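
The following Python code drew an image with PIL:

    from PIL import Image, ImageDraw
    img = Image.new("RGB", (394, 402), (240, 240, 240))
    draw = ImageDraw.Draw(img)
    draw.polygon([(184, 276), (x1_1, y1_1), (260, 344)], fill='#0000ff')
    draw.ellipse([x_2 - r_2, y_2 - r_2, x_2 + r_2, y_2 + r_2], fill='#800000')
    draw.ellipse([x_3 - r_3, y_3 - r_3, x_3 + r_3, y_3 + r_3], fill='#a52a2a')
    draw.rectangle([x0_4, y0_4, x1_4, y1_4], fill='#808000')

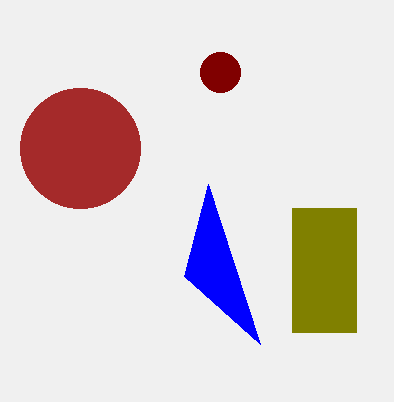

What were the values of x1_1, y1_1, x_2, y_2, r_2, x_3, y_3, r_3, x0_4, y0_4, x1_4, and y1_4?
x1_1 = 208
y1_1 = 184
x_2 = 220
y_2 = 72
r_2 = 20
x_3 = 80
y_3 = 148
r_3 = 60
x0_4 = 292
y0_4 = 208
x1_4 = 356
y1_4 = 332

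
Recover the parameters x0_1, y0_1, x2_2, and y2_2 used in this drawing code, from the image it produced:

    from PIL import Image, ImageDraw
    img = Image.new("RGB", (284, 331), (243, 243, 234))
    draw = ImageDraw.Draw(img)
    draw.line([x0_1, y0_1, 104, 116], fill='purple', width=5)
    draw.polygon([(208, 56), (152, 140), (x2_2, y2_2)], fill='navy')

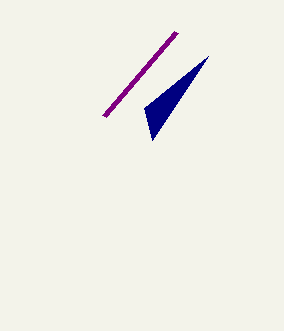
x0_1 = 176; y0_1 = 32; x2_2 = 144; y2_2 = 108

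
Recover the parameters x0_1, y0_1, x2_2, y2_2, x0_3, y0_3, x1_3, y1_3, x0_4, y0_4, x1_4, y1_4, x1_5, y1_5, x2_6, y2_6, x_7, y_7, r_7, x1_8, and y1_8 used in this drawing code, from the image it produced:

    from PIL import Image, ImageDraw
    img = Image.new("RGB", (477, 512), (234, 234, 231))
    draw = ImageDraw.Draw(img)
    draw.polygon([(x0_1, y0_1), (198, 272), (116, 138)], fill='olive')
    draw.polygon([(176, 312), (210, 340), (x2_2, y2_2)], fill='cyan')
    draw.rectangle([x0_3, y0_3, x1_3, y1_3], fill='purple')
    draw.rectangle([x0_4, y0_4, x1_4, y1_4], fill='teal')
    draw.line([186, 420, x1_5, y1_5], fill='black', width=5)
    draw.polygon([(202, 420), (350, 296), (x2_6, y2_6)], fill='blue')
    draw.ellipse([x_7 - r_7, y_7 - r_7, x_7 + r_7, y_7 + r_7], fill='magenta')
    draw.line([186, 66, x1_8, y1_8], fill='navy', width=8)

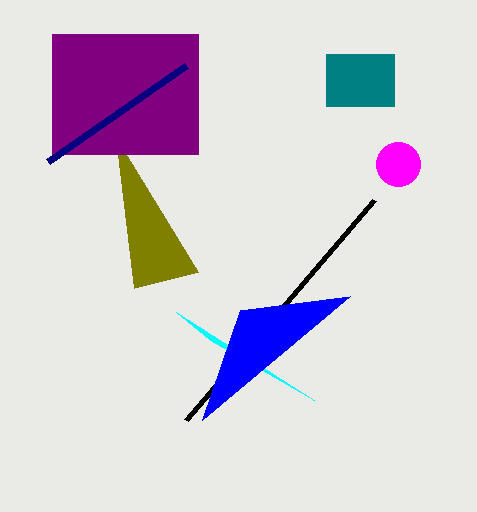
x0_1 = 134
y0_1 = 288
x2_2 = 314
y2_2 = 400
x0_3 = 52
y0_3 = 34
x1_3 = 198
y1_3 = 154
x0_4 = 326
y0_4 = 54
x1_4 = 394
y1_4 = 106
x1_5 = 374
y1_5 = 200
x2_6 = 240
y2_6 = 310
x_7 = 398
y_7 = 164
r_7 = 22
x1_8 = 48
y1_8 = 162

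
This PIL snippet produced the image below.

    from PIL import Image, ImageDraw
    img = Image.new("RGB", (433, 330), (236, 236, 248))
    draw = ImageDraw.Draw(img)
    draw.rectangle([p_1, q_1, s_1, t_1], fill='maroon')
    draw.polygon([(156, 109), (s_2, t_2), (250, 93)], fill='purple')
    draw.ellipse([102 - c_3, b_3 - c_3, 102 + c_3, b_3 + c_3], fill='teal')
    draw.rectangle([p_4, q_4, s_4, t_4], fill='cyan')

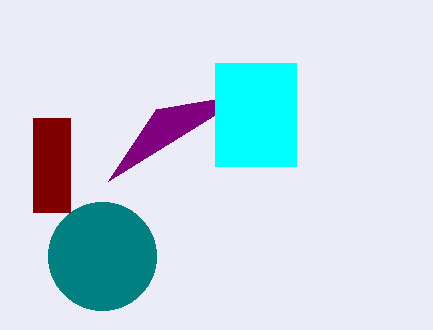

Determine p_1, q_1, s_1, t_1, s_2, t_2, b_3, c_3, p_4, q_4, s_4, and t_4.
p_1 = 33, q_1 = 118, s_1 = 70, t_1 = 212, s_2 = 108, t_2 = 181, b_3 = 256, c_3 = 54, p_4 = 215, q_4 = 63, s_4 = 296, t_4 = 166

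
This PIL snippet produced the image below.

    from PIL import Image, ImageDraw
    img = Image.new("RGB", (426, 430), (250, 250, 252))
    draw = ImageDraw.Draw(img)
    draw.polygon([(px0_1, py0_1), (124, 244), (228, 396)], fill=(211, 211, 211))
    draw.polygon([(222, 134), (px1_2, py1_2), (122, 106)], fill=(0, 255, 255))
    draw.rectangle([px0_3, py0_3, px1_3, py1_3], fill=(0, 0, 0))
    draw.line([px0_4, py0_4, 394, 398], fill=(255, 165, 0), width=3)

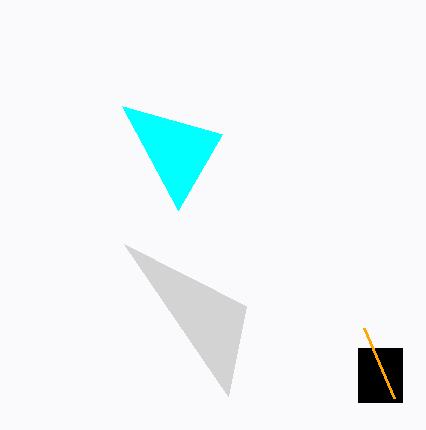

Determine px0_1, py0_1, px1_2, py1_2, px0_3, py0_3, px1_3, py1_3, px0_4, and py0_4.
px0_1 = 246, py0_1 = 306, px1_2 = 178, py1_2 = 210, px0_3 = 358, py0_3 = 348, px1_3 = 402, py1_3 = 402, px0_4 = 364, py0_4 = 328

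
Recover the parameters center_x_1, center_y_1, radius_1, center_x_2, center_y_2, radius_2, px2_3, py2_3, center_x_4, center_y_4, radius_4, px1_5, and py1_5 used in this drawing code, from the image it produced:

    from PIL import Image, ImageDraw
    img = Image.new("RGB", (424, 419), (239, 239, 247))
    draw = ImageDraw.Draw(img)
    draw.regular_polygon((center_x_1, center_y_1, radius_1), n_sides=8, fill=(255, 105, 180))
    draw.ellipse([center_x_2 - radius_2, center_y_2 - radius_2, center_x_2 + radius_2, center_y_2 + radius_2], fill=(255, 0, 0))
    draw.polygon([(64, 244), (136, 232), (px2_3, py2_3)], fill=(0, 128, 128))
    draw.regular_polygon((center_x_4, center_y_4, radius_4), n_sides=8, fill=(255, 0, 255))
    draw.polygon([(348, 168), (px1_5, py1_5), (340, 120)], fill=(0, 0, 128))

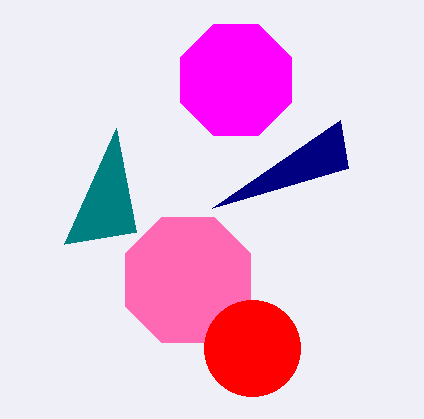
center_x_1 = 188; center_y_1 = 280; radius_1 = 68; center_x_2 = 252; center_y_2 = 348; radius_2 = 48; px2_3 = 116; py2_3 = 128; center_x_4 = 236; center_y_4 = 80; radius_4 = 60; px1_5 = 212; py1_5 = 208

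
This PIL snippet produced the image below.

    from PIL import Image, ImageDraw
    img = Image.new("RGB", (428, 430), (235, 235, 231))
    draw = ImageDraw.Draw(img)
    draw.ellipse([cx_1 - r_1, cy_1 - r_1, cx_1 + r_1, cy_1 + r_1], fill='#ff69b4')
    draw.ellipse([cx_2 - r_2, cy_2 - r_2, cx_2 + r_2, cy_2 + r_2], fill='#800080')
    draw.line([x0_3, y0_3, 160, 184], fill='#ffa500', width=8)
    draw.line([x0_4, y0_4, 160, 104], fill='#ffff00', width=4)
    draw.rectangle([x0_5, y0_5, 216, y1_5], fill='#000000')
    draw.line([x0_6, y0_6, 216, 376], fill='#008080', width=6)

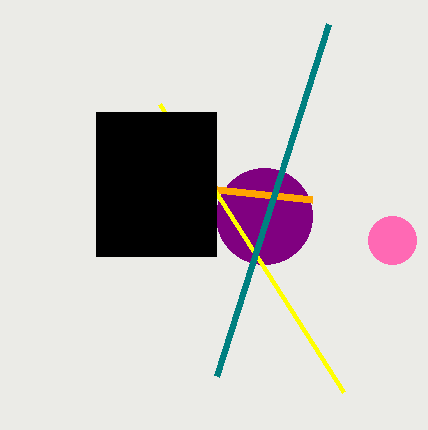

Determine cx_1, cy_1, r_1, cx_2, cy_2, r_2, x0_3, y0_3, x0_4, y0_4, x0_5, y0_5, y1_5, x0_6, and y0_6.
cx_1 = 392; cy_1 = 240; r_1 = 24; cx_2 = 264; cy_2 = 216; r_2 = 48; x0_3 = 312; y0_3 = 200; x0_4 = 344; y0_4 = 392; x0_5 = 96; y0_5 = 112; y1_5 = 256; x0_6 = 328; y0_6 = 24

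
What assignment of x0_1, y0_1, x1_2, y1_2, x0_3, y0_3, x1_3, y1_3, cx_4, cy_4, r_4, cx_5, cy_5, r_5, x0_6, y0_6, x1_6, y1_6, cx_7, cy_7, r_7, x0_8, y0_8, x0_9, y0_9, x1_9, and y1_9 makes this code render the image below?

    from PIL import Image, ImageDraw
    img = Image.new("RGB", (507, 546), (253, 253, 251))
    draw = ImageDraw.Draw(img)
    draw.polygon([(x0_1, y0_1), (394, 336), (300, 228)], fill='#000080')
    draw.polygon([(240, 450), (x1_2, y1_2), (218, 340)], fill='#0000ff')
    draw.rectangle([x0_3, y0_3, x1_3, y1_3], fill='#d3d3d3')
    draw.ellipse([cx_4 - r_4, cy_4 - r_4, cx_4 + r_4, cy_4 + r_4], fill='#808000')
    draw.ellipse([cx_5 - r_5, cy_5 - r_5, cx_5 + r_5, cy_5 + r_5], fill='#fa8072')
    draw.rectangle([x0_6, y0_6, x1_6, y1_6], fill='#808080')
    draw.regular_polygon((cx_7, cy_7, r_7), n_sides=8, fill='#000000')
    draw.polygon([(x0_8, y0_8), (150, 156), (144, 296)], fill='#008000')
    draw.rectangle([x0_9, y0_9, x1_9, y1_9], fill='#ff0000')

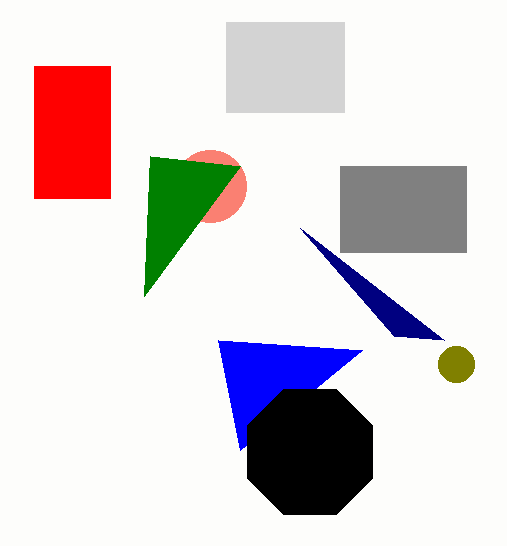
x0_1 = 444, y0_1 = 340, x1_2 = 362, y1_2 = 350, x0_3 = 226, y0_3 = 22, x1_3 = 344, y1_3 = 112, cx_4 = 456, cy_4 = 364, r_4 = 18, cx_5 = 210, cy_5 = 186, r_5 = 36, x0_6 = 340, y0_6 = 166, x1_6 = 466, y1_6 = 252, cx_7 = 310, cy_7 = 452, r_7 = 68, x0_8 = 240, y0_8 = 166, x0_9 = 34, y0_9 = 66, x1_9 = 110, y1_9 = 198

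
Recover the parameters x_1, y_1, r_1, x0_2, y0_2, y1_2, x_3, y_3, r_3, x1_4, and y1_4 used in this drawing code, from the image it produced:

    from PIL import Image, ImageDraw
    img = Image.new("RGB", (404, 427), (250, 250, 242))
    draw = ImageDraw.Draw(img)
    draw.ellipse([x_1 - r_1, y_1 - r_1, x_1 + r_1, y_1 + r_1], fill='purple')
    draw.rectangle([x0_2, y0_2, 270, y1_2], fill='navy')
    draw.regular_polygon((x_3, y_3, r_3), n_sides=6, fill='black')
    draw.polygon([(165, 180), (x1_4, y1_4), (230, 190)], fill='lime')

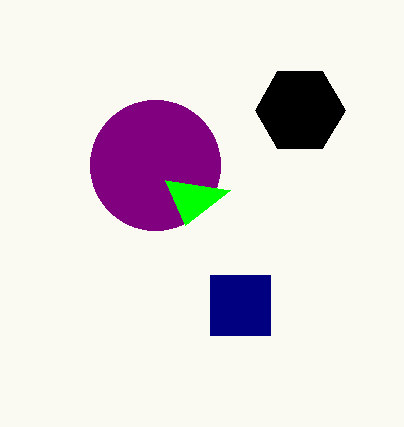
x_1 = 155; y_1 = 165; r_1 = 65; x0_2 = 210; y0_2 = 275; y1_2 = 335; x_3 = 300; y_3 = 110; r_3 = 45; x1_4 = 185; y1_4 = 225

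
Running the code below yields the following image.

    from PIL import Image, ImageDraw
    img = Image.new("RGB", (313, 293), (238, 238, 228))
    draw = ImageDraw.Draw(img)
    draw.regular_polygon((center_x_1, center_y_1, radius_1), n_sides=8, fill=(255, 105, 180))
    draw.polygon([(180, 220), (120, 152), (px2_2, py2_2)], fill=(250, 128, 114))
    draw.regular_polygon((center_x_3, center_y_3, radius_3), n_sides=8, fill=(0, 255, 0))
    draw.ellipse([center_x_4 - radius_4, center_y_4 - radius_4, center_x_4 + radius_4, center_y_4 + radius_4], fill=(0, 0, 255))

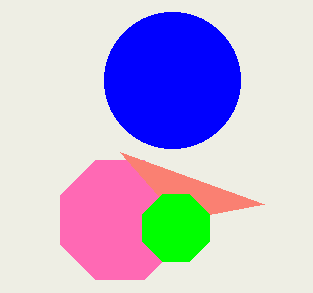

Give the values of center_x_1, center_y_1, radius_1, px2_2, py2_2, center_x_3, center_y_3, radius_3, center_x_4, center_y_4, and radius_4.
center_x_1 = 120
center_y_1 = 220
radius_1 = 64
px2_2 = 264
py2_2 = 204
center_x_3 = 176
center_y_3 = 228
radius_3 = 36
center_x_4 = 172
center_y_4 = 80
radius_4 = 68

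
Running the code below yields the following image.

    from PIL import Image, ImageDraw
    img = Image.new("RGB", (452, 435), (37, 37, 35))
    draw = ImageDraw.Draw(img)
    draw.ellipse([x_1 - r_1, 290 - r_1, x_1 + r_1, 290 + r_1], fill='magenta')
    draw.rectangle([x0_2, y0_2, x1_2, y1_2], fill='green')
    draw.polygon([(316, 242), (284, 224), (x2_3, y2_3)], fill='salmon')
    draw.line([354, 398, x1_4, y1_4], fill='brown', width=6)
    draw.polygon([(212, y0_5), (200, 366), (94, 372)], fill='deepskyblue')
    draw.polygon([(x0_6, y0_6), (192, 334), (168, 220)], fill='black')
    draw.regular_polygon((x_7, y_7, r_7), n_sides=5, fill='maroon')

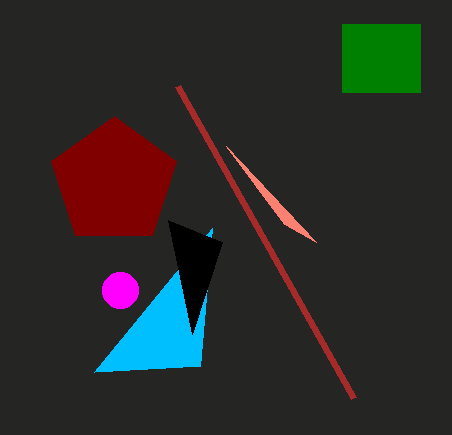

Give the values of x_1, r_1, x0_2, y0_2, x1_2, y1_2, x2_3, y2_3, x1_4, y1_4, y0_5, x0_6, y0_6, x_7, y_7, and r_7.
x_1 = 120, r_1 = 18, x0_2 = 342, y0_2 = 24, x1_2 = 420, y1_2 = 92, x2_3 = 226, y2_3 = 146, x1_4 = 178, y1_4 = 86, y0_5 = 228, x0_6 = 222, y0_6 = 242, x_7 = 114, y_7 = 182, r_7 = 66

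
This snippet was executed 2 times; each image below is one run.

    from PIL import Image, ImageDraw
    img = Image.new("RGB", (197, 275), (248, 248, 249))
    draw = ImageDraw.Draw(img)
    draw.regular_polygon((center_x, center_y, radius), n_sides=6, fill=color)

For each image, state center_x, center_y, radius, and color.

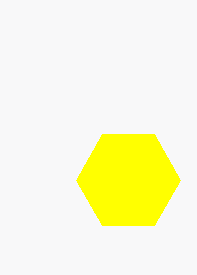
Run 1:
center_x = 128, center_y = 180, radius = 52, color = 'yellow'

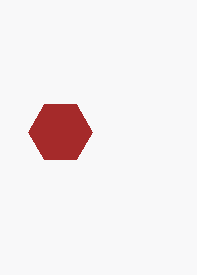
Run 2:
center_x = 60
center_y = 132
radius = 32
color = 'brown'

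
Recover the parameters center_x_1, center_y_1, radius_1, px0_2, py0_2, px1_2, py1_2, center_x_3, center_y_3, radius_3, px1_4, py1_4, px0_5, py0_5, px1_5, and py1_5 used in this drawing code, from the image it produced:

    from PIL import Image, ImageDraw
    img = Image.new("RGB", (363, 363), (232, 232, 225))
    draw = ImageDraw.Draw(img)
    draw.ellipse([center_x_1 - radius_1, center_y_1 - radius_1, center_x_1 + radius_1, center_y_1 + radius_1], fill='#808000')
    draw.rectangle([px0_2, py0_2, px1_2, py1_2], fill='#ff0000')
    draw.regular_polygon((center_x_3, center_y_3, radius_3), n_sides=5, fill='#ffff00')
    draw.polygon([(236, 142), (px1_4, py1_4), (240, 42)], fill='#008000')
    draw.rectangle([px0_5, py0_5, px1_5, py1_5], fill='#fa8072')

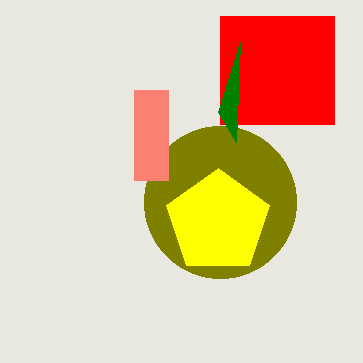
center_x_1 = 220
center_y_1 = 202
radius_1 = 76
px0_2 = 220
py0_2 = 16
px1_2 = 334
py1_2 = 124
center_x_3 = 218
center_y_3 = 222
radius_3 = 54
px1_4 = 218
py1_4 = 112
px0_5 = 134
py0_5 = 90
px1_5 = 168
py1_5 = 180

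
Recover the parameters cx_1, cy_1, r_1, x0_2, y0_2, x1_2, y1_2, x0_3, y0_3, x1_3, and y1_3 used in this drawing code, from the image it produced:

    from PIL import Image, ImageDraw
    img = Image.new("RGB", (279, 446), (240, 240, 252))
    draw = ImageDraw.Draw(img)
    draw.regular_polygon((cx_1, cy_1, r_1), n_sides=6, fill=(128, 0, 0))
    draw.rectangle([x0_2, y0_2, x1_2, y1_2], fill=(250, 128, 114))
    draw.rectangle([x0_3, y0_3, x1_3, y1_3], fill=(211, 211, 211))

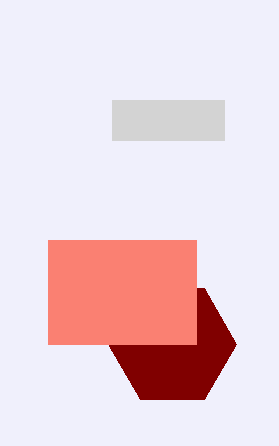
cx_1 = 172, cy_1 = 344, r_1 = 64, x0_2 = 48, y0_2 = 240, x1_2 = 196, y1_2 = 344, x0_3 = 112, y0_3 = 100, x1_3 = 224, y1_3 = 140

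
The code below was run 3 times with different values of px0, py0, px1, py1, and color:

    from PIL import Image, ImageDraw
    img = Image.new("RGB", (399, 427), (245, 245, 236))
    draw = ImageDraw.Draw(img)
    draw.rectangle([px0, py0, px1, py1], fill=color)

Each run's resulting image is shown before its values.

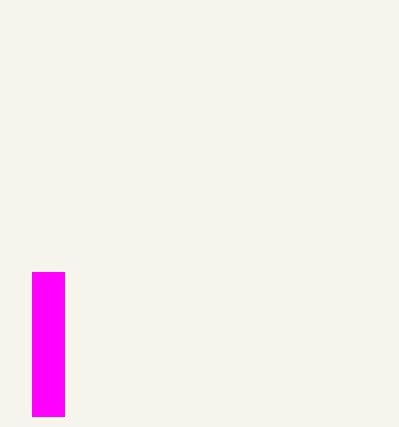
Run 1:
px0 = 32
py0 = 272
px1 = 64
py1 = 416
color = 'magenta'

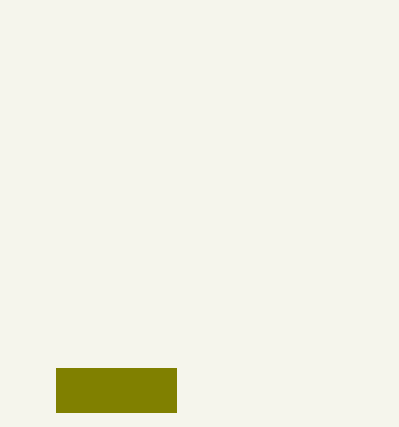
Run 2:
px0 = 56
py0 = 368
px1 = 176
py1 = 412
color = 'olive'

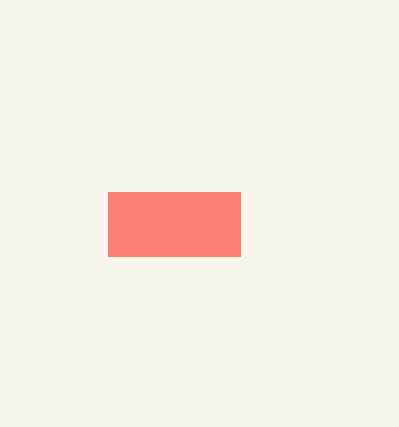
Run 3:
px0 = 108, py0 = 192, px1 = 240, py1 = 256, color = 'salmon'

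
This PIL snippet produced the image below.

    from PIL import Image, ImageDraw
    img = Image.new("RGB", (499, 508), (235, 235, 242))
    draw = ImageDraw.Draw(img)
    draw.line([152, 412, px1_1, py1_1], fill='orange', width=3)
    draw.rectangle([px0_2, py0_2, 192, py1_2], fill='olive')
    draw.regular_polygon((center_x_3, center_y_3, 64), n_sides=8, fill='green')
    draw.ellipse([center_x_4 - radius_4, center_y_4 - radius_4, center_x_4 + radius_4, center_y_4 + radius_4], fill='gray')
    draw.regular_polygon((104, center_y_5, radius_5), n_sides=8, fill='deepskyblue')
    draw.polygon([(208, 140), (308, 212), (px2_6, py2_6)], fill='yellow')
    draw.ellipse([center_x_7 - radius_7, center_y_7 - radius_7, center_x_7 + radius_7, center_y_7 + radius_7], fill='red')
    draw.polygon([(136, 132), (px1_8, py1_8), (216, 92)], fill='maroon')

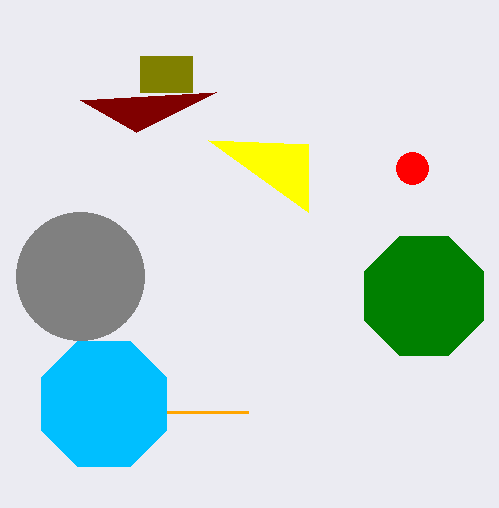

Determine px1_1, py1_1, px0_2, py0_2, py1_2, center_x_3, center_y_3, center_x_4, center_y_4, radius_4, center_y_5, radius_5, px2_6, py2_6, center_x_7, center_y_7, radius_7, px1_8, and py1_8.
px1_1 = 248; py1_1 = 412; px0_2 = 140; py0_2 = 56; py1_2 = 92; center_x_3 = 424; center_y_3 = 296; center_x_4 = 80; center_y_4 = 276; radius_4 = 64; center_y_5 = 404; radius_5 = 68; px2_6 = 308; py2_6 = 144; center_x_7 = 412; center_y_7 = 168; radius_7 = 16; px1_8 = 80; py1_8 = 100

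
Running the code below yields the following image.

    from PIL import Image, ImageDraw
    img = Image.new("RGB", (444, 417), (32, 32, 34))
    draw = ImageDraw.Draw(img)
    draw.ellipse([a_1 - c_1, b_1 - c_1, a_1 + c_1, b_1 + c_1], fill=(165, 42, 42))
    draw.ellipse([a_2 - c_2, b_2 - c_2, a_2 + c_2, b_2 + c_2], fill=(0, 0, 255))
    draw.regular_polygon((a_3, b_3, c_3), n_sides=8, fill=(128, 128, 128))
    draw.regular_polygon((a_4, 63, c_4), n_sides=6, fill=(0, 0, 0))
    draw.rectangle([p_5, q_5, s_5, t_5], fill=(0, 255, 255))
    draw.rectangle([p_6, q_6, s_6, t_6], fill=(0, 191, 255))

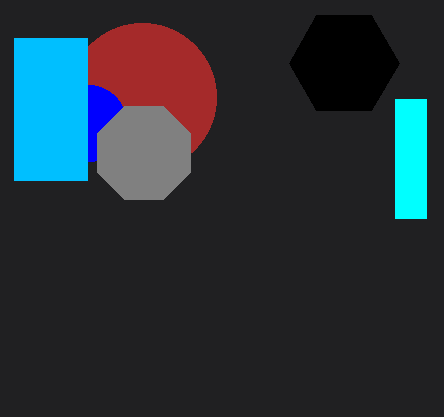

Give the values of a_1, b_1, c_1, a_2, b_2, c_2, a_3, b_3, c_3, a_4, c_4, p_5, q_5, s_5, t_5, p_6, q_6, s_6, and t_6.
a_1 = 142, b_1 = 97, c_1 = 74, a_2 = 88, b_2 = 123, c_2 = 38, a_3 = 144, b_3 = 153, c_3 = 50, a_4 = 344, c_4 = 55, p_5 = 395, q_5 = 99, s_5 = 426, t_5 = 218, p_6 = 14, q_6 = 38, s_6 = 87, t_6 = 180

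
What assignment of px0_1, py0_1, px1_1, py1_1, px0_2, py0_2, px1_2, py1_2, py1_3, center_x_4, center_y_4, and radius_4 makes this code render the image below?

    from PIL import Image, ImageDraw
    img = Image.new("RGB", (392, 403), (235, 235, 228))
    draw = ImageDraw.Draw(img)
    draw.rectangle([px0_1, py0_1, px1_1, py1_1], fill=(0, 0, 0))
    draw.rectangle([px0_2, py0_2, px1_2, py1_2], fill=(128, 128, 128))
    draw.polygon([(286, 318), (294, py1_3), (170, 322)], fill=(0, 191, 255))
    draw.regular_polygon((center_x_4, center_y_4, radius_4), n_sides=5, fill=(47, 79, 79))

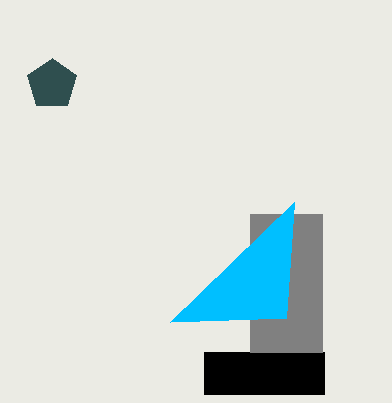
px0_1 = 204; py0_1 = 352; px1_1 = 324; py1_1 = 394; px0_2 = 250; py0_2 = 214; px1_2 = 322; py1_2 = 352; py1_3 = 202; center_x_4 = 52; center_y_4 = 84; radius_4 = 26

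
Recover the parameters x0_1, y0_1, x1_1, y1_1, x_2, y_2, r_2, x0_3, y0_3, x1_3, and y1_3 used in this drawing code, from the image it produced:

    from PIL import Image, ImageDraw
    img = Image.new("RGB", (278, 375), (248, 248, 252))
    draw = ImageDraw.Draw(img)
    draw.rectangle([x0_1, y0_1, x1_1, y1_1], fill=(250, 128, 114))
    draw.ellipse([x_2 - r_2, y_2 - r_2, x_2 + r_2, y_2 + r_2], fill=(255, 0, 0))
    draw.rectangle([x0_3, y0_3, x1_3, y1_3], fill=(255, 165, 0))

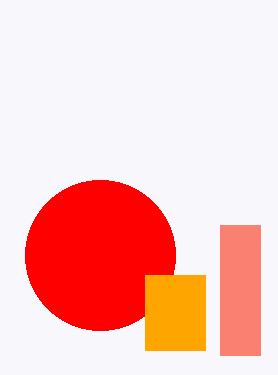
x0_1 = 220
y0_1 = 225
x1_1 = 260
y1_1 = 355
x_2 = 100
y_2 = 255
r_2 = 75
x0_3 = 145
y0_3 = 275
x1_3 = 205
y1_3 = 350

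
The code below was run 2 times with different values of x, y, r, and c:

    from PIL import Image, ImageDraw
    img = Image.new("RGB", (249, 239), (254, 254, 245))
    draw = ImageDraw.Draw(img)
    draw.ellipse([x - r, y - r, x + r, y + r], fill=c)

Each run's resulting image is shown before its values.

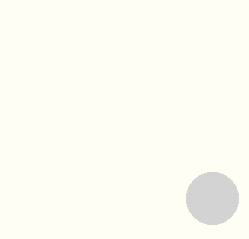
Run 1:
x = 212
y = 198
r = 26
c = 'lightgray'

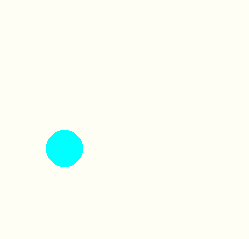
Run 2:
x = 64, y = 148, r = 18, c = 'cyan'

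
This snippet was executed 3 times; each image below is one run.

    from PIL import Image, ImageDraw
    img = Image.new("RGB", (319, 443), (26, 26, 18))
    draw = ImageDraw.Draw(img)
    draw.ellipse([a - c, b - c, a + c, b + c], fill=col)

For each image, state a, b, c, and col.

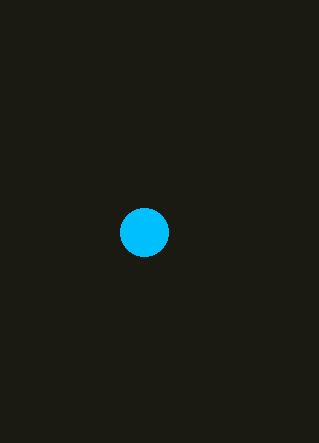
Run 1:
a = 144
b = 232
c = 24
col = 'deepskyblue'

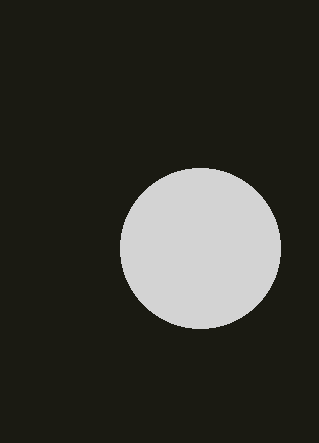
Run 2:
a = 200, b = 248, c = 80, col = 'lightgray'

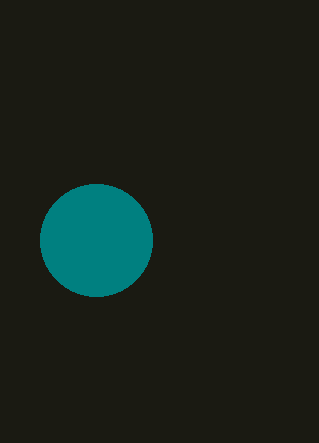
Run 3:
a = 96; b = 240; c = 56; col = 'teal'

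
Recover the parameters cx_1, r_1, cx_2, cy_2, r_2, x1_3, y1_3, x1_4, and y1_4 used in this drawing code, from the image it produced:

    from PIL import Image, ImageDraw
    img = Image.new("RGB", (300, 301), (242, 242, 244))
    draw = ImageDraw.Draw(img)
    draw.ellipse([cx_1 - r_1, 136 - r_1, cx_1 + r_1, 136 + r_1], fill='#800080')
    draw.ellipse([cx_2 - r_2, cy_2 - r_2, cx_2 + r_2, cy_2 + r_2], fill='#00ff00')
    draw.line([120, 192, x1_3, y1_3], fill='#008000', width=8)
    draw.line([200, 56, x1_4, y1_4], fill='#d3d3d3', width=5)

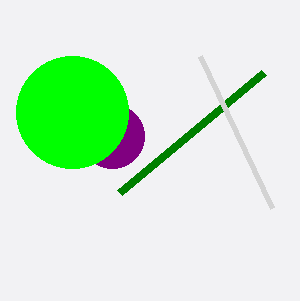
cx_1 = 112; r_1 = 32; cx_2 = 72; cy_2 = 112; r_2 = 56; x1_3 = 264; y1_3 = 72; x1_4 = 272; y1_4 = 208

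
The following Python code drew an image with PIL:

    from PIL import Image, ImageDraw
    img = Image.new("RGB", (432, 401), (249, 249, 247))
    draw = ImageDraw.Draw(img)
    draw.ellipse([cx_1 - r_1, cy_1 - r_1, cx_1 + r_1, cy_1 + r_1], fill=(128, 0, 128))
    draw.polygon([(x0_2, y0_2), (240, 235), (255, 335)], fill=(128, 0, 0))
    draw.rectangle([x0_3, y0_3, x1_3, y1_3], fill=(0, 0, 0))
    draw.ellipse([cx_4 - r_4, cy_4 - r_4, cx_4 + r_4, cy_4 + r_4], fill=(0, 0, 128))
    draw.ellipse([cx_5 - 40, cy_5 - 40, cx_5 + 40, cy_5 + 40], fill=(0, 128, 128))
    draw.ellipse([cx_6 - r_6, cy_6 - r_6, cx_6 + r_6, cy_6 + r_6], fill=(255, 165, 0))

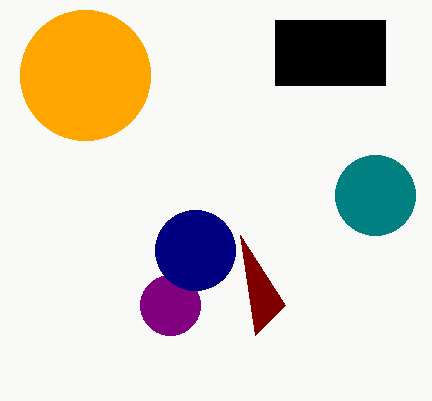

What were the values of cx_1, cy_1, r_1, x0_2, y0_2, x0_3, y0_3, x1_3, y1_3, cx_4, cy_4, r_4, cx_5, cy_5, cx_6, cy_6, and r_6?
cx_1 = 170; cy_1 = 305; r_1 = 30; x0_2 = 285; y0_2 = 305; x0_3 = 275; y0_3 = 20; x1_3 = 385; y1_3 = 85; cx_4 = 195; cy_4 = 250; r_4 = 40; cx_5 = 375; cy_5 = 195; cx_6 = 85; cy_6 = 75; r_6 = 65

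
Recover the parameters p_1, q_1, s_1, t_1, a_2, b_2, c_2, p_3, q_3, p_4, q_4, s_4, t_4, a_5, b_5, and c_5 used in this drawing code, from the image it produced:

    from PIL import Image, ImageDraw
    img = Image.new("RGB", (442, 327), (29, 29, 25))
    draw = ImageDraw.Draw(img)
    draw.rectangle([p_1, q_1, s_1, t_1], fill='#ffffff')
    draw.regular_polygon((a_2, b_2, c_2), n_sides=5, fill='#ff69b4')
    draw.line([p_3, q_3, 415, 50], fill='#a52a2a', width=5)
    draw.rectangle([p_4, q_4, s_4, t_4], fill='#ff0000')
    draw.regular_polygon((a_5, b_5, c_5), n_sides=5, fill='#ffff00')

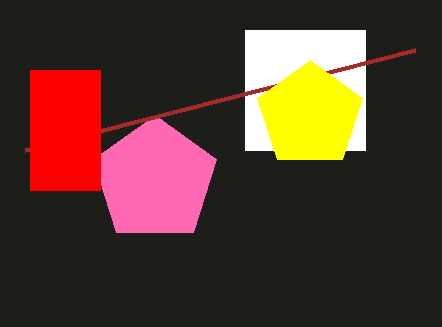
p_1 = 245
q_1 = 30
s_1 = 365
t_1 = 150
a_2 = 155
b_2 = 180
c_2 = 65
p_3 = 25
q_3 = 150
p_4 = 30
q_4 = 70
s_4 = 100
t_4 = 190
a_5 = 310
b_5 = 115
c_5 = 55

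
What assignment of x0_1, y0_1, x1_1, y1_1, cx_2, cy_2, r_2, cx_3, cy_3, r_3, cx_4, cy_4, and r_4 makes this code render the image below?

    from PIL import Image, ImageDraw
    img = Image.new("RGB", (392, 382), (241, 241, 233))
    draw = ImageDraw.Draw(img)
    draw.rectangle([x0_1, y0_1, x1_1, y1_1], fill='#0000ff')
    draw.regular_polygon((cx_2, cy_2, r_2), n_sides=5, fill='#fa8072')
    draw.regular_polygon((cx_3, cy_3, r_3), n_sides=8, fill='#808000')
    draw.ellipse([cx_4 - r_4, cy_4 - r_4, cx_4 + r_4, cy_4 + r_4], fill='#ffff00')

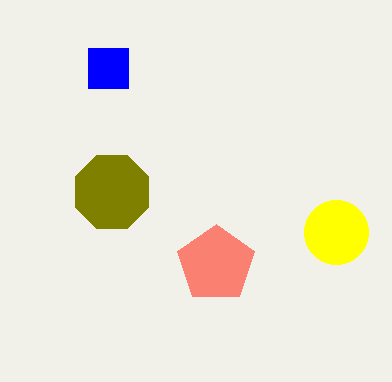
x0_1 = 88, y0_1 = 48, x1_1 = 128, y1_1 = 88, cx_2 = 216, cy_2 = 264, r_2 = 40, cx_3 = 112, cy_3 = 192, r_3 = 40, cx_4 = 336, cy_4 = 232, r_4 = 32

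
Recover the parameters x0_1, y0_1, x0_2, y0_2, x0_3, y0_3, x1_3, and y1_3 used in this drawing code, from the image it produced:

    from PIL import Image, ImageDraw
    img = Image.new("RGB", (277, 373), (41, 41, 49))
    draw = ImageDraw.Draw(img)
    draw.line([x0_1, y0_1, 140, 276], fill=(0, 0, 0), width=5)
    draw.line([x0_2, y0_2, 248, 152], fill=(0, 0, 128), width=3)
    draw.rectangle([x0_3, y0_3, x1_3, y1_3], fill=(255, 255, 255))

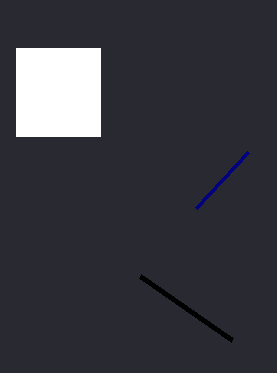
x0_1 = 232; y0_1 = 340; x0_2 = 196; y0_2 = 208; x0_3 = 16; y0_3 = 48; x1_3 = 100; y1_3 = 136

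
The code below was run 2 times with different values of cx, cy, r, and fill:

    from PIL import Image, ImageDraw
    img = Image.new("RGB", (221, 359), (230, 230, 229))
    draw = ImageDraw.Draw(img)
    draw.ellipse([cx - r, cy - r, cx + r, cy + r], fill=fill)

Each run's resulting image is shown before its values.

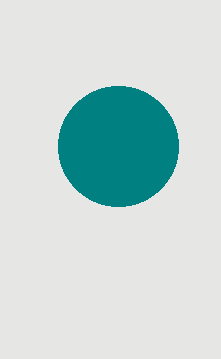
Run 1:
cx = 118, cy = 146, r = 60, fill = 'teal'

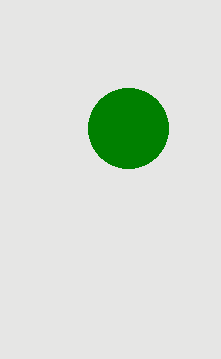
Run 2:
cx = 128; cy = 128; r = 40; fill = 'green'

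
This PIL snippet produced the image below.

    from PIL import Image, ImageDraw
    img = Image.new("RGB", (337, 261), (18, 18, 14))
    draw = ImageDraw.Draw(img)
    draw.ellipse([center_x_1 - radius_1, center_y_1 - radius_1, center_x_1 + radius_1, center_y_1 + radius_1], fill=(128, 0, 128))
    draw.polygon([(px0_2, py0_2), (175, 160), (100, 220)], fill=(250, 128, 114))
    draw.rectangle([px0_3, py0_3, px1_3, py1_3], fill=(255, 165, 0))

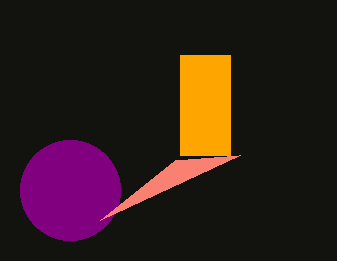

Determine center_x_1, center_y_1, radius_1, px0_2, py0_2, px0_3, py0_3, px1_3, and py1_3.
center_x_1 = 70; center_y_1 = 190; radius_1 = 50; px0_2 = 240; py0_2 = 155; px0_3 = 180; py0_3 = 55; px1_3 = 230; py1_3 = 155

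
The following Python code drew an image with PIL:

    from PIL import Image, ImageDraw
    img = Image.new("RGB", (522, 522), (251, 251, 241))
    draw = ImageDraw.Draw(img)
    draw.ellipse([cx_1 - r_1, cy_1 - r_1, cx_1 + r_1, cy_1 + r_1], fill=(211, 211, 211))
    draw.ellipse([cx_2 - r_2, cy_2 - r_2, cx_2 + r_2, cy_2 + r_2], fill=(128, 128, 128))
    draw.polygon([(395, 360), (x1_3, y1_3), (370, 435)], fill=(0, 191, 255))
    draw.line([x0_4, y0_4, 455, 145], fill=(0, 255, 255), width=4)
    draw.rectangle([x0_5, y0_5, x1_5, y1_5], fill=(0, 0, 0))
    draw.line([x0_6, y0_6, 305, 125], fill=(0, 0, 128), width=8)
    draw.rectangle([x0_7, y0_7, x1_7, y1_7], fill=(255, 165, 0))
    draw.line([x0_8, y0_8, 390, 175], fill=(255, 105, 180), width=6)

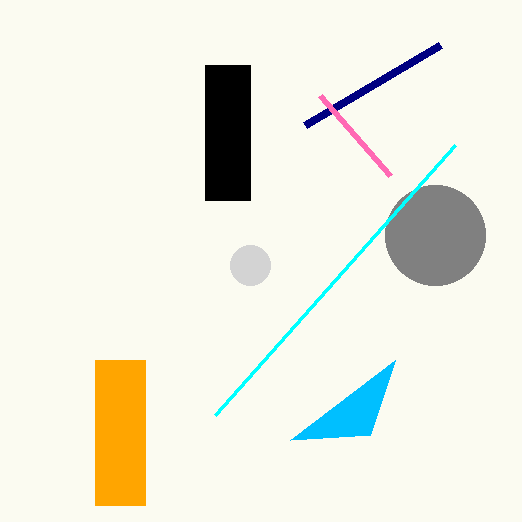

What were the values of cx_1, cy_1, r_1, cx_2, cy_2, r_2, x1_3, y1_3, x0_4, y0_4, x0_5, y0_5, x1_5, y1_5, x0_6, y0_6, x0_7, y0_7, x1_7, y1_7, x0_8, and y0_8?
cx_1 = 250, cy_1 = 265, r_1 = 20, cx_2 = 435, cy_2 = 235, r_2 = 50, x1_3 = 290, y1_3 = 440, x0_4 = 215, y0_4 = 415, x0_5 = 205, y0_5 = 65, x1_5 = 250, y1_5 = 200, x0_6 = 440, y0_6 = 45, x0_7 = 95, y0_7 = 360, x1_7 = 145, y1_7 = 505, x0_8 = 320, y0_8 = 95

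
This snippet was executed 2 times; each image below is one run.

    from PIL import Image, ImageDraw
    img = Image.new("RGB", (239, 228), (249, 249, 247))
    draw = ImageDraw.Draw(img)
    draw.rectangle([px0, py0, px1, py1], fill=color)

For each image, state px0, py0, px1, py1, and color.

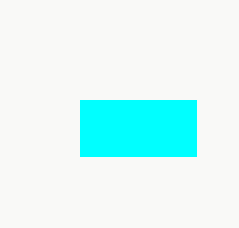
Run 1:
px0 = 80
py0 = 100
px1 = 196
py1 = 156
color = 'cyan'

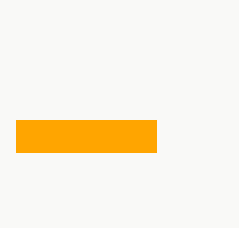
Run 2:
px0 = 16; py0 = 120; px1 = 156; py1 = 152; color = 'orange'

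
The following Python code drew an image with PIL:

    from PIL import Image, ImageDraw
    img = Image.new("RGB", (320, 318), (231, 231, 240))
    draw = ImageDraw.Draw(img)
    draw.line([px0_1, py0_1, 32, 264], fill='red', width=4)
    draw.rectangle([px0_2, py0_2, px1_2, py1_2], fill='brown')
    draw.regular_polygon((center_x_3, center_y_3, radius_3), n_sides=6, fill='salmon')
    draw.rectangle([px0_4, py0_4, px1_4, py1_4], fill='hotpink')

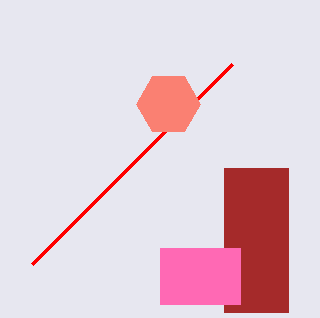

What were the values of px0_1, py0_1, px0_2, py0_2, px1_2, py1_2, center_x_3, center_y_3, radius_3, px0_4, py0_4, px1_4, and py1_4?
px0_1 = 232, py0_1 = 64, px0_2 = 224, py0_2 = 168, px1_2 = 288, py1_2 = 312, center_x_3 = 168, center_y_3 = 104, radius_3 = 32, px0_4 = 160, py0_4 = 248, px1_4 = 240, py1_4 = 304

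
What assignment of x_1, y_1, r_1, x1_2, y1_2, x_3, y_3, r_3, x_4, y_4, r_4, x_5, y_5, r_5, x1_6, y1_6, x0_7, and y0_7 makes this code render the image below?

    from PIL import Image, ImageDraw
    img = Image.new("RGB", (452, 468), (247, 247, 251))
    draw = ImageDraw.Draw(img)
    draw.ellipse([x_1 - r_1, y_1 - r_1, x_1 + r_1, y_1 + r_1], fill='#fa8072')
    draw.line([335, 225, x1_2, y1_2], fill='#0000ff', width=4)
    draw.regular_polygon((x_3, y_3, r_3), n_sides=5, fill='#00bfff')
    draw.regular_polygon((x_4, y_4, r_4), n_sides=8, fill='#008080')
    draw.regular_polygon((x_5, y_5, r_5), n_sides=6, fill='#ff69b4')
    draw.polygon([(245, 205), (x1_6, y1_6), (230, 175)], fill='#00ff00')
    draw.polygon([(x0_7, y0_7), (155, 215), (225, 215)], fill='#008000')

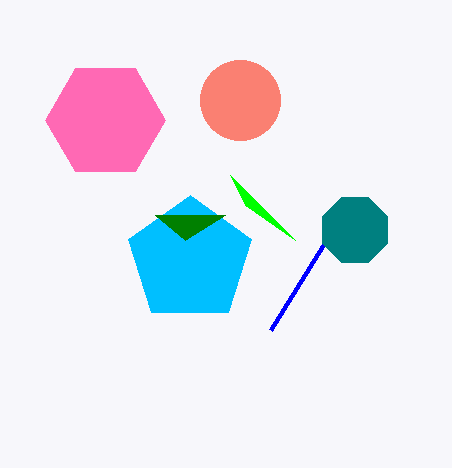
x_1 = 240
y_1 = 100
r_1 = 40
x1_2 = 270
y1_2 = 330
x_3 = 190
y_3 = 260
r_3 = 65
x_4 = 355
y_4 = 230
r_4 = 35
x_5 = 105
y_5 = 120
r_5 = 60
x1_6 = 295
y1_6 = 240
x0_7 = 185
y0_7 = 240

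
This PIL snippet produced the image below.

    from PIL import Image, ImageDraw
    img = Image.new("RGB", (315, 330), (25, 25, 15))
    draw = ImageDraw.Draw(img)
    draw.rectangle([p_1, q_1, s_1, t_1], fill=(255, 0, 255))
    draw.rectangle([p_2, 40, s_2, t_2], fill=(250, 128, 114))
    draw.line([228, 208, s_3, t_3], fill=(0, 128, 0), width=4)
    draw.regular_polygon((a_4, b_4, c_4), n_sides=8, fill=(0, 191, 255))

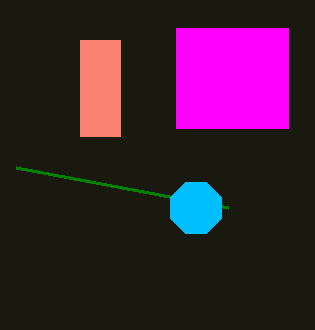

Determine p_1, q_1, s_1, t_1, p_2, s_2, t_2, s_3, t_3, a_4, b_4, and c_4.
p_1 = 176; q_1 = 28; s_1 = 288; t_1 = 128; p_2 = 80; s_2 = 120; t_2 = 136; s_3 = 16; t_3 = 168; a_4 = 196; b_4 = 208; c_4 = 28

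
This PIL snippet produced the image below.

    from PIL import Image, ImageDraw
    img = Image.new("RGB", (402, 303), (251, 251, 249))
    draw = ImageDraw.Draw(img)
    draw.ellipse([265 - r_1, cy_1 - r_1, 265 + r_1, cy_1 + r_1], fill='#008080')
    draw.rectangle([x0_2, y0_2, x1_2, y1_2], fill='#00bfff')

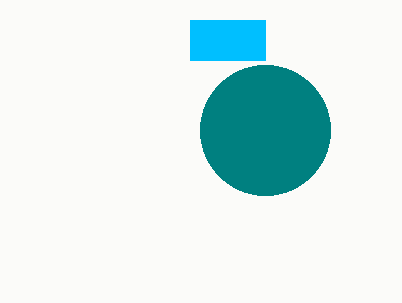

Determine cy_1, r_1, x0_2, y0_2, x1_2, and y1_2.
cy_1 = 130
r_1 = 65
x0_2 = 190
y0_2 = 20
x1_2 = 265
y1_2 = 60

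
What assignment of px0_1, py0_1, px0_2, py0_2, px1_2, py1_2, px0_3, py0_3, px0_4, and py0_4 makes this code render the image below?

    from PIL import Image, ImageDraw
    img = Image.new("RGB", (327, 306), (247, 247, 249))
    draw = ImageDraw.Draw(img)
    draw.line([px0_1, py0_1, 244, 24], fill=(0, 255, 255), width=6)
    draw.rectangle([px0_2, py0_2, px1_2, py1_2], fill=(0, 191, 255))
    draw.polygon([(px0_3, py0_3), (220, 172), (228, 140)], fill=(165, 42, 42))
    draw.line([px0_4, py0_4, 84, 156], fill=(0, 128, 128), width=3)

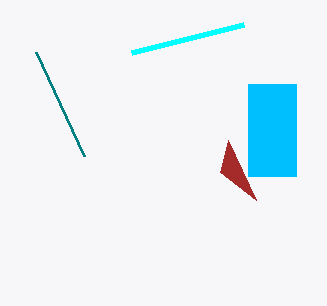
px0_1 = 132; py0_1 = 52; px0_2 = 248; py0_2 = 84; px1_2 = 296; py1_2 = 176; px0_3 = 256; py0_3 = 200; px0_4 = 36; py0_4 = 52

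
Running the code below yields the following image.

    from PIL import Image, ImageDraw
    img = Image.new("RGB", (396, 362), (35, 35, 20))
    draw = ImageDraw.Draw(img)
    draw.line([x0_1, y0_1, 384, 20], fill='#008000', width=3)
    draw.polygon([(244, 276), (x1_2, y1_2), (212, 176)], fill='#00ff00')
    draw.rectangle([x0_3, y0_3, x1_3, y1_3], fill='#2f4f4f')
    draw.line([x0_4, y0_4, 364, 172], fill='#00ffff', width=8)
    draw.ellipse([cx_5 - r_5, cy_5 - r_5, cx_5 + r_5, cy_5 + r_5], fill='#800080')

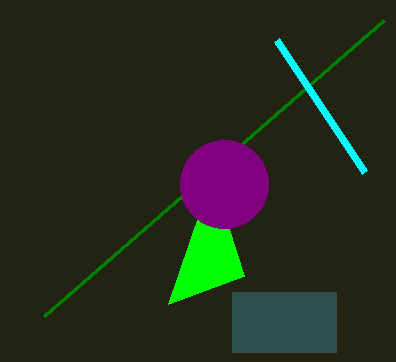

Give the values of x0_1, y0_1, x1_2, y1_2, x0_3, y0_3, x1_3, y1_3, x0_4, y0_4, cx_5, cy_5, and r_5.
x0_1 = 44
y0_1 = 316
x1_2 = 168
y1_2 = 304
x0_3 = 232
y0_3 = 292
x1_3 = 336
y1_3 = 352
x0_4 = 276
y0_4 = 40
cx_5 = 224
cy_5 = 184
r_5 = 44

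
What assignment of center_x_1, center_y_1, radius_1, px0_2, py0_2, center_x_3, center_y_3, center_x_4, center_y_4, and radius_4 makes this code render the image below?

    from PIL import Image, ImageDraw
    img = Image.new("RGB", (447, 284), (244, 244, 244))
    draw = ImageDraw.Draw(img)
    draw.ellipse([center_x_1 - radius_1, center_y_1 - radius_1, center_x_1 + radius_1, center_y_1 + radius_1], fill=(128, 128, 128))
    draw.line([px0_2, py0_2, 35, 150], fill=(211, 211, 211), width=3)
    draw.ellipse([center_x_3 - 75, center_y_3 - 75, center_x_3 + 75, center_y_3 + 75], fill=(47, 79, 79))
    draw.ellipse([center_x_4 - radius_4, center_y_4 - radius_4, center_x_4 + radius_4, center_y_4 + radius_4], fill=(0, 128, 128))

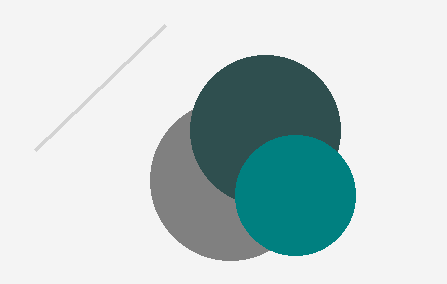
center_x_1 = 230; center_y_1 = 180; radius_1 = 80; px0_2 = 165; py0_2 = 25; center_x_3 = 265; center_y_3 = 130; center_x_4 = 295; center_y_4 = 195; radius_4 = 60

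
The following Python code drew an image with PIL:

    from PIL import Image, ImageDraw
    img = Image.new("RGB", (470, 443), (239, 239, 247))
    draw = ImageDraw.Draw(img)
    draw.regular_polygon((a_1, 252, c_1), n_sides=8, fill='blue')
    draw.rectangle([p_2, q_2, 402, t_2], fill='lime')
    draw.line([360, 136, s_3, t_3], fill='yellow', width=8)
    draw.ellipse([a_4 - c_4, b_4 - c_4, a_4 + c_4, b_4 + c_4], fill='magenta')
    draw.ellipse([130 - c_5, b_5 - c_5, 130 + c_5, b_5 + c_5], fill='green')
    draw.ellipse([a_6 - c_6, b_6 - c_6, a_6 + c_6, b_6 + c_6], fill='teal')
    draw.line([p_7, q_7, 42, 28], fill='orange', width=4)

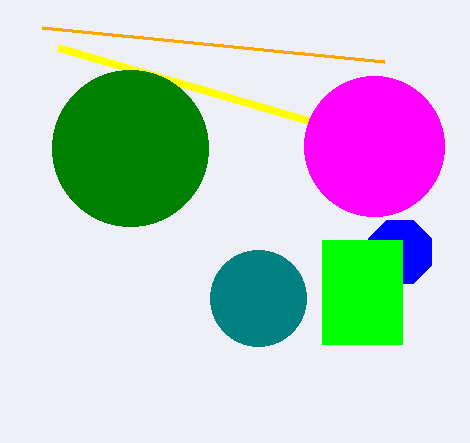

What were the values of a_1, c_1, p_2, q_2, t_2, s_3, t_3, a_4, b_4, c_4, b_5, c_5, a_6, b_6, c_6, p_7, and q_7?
a_1 = 400
c_1 = 34
p_2 = 322
q_2 = 240
t_2 = 344
s_3 = 58
t_3 = 48
a_4 = 374
b_4 = 146
c_4 = 70
b_5 = 148
c_5 = 78
a_6 = 258
b_6 = 298
c_6 = 48
p_7 = 384
q_7 = 62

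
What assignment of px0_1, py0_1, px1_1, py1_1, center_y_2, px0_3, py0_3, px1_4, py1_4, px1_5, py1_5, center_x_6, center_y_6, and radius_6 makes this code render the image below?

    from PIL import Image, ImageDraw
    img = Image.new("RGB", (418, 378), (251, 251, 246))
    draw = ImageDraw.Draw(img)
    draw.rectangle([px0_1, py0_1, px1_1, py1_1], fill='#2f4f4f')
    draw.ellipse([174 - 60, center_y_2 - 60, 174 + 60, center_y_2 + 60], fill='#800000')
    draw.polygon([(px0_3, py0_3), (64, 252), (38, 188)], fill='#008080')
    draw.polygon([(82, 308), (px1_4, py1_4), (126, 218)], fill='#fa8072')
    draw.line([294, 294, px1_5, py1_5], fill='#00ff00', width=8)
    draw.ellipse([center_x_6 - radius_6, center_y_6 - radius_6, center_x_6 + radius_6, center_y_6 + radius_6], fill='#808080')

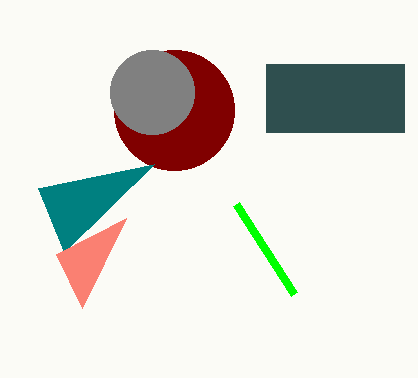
px0_1 = 266; py0_1 = 64; px1_1 = 404; py1_1 = 132; center_y_2 = 110; px0_3 = 154; py0_3 = 164; px1_4 = 56; py1_4 = 254; px1_5 = 236; py1_5 = 204; center_x_6 = 152; center_y_6 = 92; radius_6 = 42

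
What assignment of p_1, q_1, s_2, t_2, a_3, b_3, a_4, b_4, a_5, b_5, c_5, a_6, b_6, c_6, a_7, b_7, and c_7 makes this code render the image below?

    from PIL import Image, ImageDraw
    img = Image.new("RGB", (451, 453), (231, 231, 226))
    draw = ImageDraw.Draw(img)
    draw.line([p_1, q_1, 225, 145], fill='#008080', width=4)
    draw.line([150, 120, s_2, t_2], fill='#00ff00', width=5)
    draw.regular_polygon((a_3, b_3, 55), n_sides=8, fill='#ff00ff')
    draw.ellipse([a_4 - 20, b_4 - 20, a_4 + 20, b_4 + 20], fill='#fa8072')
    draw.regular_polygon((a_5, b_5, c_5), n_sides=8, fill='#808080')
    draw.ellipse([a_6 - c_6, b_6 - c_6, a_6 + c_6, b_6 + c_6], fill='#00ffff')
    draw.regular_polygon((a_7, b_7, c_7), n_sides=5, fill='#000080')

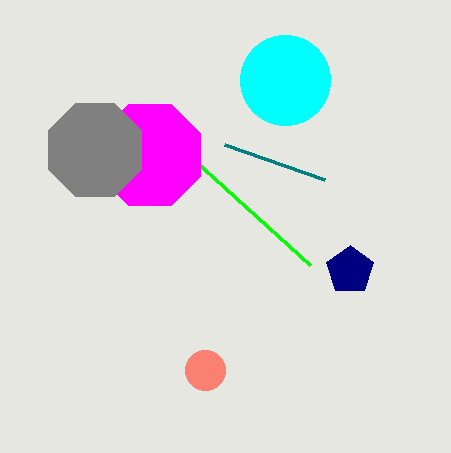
p_1 = 325
q_1 = 180
s_2 = 310
t_2 = 265
a_3 = 150
b_3 = 155
a_4 = 205
b_4 = 370
a_5 = 95
b_5 = 150
c_5 = 50
a_6 = 285
b_6 = 80
c_6 = 45
a_7 = 350
b_7 = 270
c_7 = 25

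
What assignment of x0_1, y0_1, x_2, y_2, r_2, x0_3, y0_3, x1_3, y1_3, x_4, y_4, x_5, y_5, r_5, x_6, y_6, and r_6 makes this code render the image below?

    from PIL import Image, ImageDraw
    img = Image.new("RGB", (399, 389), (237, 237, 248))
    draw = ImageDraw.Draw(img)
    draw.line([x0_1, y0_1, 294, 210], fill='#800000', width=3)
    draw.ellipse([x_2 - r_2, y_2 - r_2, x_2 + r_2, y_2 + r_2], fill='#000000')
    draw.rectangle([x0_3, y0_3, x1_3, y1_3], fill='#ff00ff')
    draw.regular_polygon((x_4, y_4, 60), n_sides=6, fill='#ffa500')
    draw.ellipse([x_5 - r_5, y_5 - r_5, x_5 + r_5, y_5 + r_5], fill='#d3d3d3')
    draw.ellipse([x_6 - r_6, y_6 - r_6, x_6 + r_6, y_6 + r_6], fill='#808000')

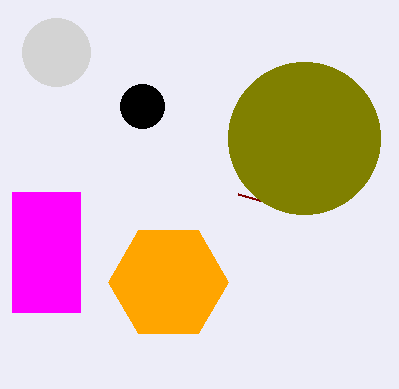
x0_1 = 238
y0_1 = 194
x_2 = 142
y_2 = 106
r_2 = 22
x0_3 = 12
y0_3 = 192
x1_3 = 80
y1_3 = 312
x_4 = 168
y_4 = 282
x_5 = 56
y_5 = 52
r_5 = 34
x_6 = 304
y_6 = 138
r_6 = 76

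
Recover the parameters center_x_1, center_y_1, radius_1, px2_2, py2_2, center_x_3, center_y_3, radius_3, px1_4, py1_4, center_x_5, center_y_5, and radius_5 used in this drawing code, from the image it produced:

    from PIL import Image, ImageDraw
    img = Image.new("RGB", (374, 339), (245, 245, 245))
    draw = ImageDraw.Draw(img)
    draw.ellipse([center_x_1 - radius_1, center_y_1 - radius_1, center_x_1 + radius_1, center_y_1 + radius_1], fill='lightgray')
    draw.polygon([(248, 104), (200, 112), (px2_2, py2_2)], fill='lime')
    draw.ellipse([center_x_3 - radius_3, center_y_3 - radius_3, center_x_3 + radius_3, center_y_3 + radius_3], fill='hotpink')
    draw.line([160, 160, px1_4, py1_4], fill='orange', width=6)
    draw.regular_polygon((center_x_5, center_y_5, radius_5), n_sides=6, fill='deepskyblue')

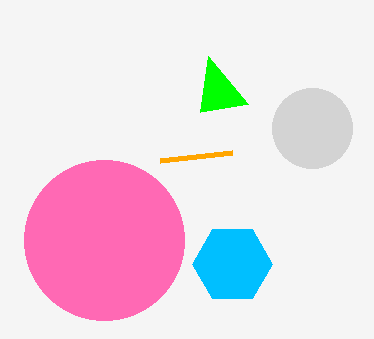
center_x_1 = 312; center_y_1 = 128; radius_1 = 40; px2_2 = 208; py2_2 = 56; center_x_3 = 104; center_y_3 = 240; radius_3 = 80; px1_4 = 232; py1_4 = 152; center_x_5 = 232; center_y_5 = 264; radius_5 = 40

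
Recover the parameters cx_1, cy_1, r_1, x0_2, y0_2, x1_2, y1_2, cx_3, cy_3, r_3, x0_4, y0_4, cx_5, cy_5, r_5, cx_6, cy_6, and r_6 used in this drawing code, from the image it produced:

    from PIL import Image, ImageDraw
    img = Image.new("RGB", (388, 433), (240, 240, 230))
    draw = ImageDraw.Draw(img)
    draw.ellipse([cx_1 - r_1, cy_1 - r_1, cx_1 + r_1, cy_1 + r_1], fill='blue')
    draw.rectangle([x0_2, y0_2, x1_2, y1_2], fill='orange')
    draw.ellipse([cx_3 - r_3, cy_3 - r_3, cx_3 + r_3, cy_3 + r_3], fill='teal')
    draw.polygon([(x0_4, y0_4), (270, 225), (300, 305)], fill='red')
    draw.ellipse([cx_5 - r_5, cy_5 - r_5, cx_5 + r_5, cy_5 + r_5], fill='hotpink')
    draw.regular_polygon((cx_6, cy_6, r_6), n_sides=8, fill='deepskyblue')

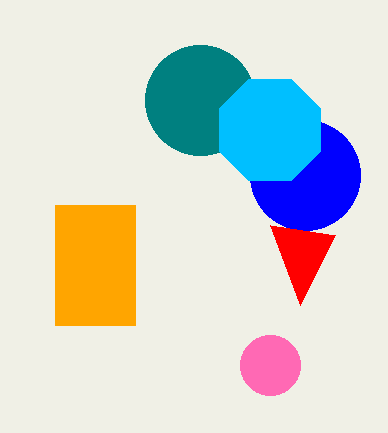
cx_1 = 305; cy_1 = 175; r_1 = 55; x0_2 = 55; y0_2 = 205; x1_2 = 135; y1_2 = 325; cx_3 = 200; cy_3 = 100; r_3 = 55; x0_4 = 335; y0_4 = 235; cx_5 = 270; cy_5 = 365; r_5 = 30; cx_6 = 270; cy_6 = 130; r_6 = 55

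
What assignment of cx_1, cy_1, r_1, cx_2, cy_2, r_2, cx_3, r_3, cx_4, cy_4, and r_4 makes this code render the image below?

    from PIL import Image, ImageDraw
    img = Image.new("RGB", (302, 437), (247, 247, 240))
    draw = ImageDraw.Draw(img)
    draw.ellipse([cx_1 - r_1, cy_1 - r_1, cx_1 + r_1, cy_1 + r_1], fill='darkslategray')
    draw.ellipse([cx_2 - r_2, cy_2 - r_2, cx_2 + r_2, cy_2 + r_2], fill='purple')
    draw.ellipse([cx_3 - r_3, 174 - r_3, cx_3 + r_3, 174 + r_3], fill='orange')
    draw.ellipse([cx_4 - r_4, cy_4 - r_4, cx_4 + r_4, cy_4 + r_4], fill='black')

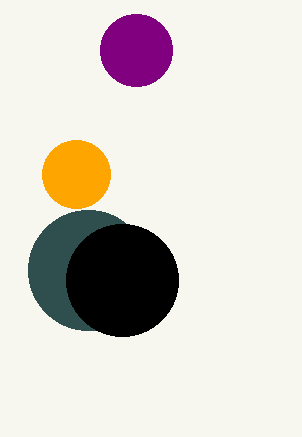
cx_1 = 88; cy_1 = 270; r_1 = 60; cx_2 = 136; cy_2 = 50; r_2 = 36; cx_3 = 76; r_3 = 34; cx_4 = 122; cy_4 = 280; r_4 = 56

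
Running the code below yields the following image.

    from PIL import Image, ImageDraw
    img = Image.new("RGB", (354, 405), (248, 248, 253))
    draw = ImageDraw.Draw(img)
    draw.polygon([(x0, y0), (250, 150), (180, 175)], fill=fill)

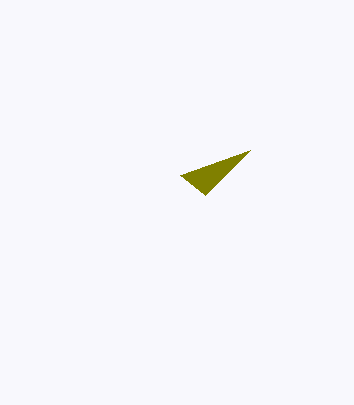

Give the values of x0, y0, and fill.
x0 = 205; y0 = 195; fill = 'olive'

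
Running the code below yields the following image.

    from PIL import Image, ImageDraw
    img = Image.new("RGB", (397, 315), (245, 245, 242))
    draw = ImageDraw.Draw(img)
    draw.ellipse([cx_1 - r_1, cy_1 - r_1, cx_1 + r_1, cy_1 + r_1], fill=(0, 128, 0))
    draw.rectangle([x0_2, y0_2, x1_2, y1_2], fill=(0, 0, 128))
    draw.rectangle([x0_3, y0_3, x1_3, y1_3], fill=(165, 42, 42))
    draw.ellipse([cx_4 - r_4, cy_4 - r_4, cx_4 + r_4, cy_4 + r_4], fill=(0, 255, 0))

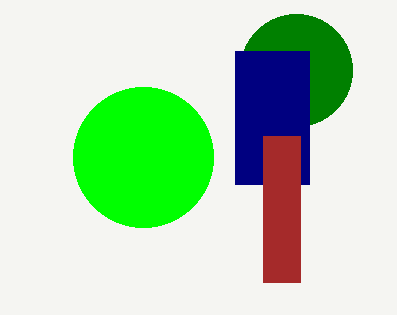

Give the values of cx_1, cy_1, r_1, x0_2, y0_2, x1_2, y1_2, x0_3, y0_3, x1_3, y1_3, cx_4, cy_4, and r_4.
cx_1 = 296, cy_1 = 70, r_1 = 56, x0_2 = 235, y0_2 = 51, x1_2 = 309, y1_2 = 184, x0_3 = 263, y0_3 = 136, x1_3 = 300, y1_3 = 282, cx_4 = 143, cy_4 = 157, r_4 = 70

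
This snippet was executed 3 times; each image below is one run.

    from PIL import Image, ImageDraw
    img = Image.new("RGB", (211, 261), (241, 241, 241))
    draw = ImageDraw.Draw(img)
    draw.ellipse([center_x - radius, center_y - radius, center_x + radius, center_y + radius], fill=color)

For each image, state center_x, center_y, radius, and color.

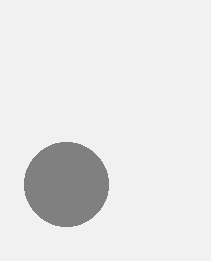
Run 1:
center_x = 66
center_y = 184
radius = 42
color = 'gray'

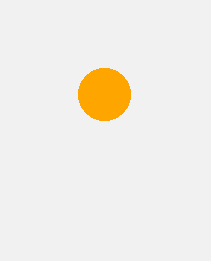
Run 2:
center_x = 104, center_y = 94, radius = 26, color = 'orange'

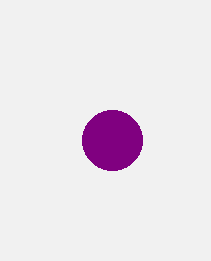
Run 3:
center_x = 112
center_y = 140
radius = 30
color = 'purple'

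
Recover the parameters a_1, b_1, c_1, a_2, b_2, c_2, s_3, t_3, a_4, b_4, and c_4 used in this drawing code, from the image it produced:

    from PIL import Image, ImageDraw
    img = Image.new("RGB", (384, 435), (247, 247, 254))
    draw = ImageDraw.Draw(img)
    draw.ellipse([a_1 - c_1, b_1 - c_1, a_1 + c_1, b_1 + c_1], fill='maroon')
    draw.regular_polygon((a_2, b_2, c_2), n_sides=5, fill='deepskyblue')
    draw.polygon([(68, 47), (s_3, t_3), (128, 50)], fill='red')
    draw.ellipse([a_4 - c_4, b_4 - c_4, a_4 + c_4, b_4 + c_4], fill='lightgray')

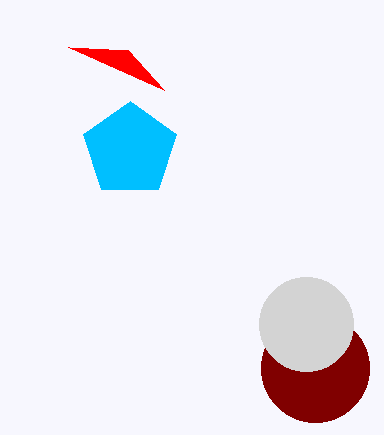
a_1 = 315, b_1 = 368, c_1 = 54, a_2 = 130, b_2 = 150, c_2 = 49, s_3 = 164, t_3 = 90, a_4 = 306, b_4 = 324, c_4 = 47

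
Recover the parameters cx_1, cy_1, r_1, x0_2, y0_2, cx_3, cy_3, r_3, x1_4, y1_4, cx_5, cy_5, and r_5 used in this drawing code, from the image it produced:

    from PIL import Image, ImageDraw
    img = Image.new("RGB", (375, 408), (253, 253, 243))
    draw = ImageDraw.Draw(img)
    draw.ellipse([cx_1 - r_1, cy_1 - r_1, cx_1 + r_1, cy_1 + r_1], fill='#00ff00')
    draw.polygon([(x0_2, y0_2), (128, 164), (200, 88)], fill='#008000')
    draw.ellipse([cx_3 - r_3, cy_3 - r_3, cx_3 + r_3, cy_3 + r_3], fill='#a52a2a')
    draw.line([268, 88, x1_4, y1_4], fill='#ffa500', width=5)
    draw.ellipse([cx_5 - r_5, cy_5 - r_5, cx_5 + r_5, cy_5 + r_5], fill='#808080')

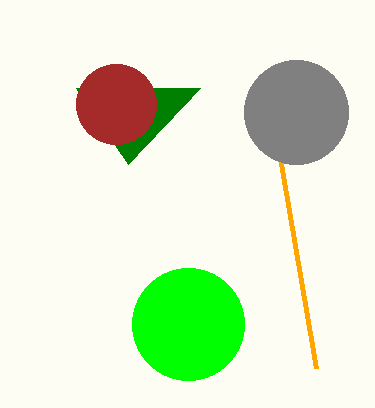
cx_1 = 188, cy_1 = 324, r_1 = 56, x0_2 = 76, y0_2 = 88, cx_3 = 116, cy_3 = 104, r_3 = 40, x1_4 = 316, y1_4 = 368, cx_5 = 296, cy_5 = 112, r_5 = 52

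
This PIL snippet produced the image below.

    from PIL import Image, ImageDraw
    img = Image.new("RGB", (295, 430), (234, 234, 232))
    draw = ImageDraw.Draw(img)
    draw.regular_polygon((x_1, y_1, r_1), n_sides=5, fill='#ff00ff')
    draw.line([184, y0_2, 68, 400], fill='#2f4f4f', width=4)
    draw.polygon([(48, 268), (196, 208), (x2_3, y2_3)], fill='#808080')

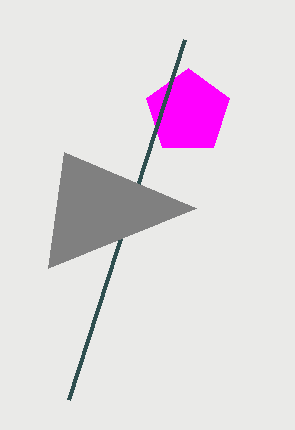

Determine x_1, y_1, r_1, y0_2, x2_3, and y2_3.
x_1 = 188
y_1 = 112
r_1 = 44
y0_2 = 40
x2_3 = 64
y2_3 = 152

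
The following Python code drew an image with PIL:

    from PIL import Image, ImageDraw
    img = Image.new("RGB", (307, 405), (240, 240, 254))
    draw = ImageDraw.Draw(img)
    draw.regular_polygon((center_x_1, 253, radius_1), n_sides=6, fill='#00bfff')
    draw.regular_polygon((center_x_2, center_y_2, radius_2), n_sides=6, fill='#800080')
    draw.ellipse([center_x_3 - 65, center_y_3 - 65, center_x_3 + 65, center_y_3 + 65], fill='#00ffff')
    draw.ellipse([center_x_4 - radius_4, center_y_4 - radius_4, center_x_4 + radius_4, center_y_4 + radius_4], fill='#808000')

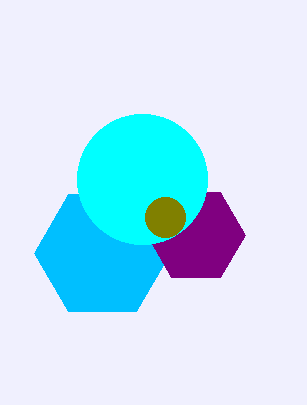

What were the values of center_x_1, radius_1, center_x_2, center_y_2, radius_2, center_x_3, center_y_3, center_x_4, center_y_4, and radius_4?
center_x_1 = 102; radius_1 = 68; center_x_2 = 196; center_y_2 = 235; radius_2 = 49; center_x_3 = 142; center_y_3 = 179; center_x_4 = 165; center_y_4 = 217; radius_4 = 20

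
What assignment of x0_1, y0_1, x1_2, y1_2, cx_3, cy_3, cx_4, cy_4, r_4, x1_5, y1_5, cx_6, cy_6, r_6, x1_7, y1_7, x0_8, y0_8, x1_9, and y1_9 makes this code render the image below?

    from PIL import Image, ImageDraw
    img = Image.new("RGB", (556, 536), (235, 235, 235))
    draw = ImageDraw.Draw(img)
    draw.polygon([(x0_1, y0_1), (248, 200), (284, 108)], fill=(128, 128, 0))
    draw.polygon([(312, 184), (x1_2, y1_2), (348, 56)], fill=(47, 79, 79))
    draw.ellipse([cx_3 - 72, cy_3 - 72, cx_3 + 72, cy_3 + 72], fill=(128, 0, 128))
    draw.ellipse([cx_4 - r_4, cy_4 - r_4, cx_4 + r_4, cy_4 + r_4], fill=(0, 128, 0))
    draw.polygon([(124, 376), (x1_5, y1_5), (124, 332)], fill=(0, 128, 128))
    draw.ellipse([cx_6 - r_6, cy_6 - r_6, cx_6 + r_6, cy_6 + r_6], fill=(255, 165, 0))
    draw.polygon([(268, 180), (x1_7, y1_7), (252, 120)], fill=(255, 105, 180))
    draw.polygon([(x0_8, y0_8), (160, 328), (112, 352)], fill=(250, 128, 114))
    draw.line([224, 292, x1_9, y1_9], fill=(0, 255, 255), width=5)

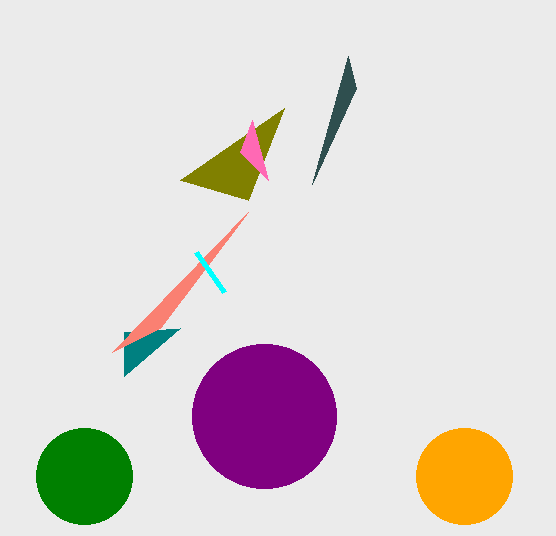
x0_1 = 180, y0_1 = 180, x1_2 = 356, y1_2 = 88, cx_3 = 264, cy_3 = 416, cx_4 = 84, cy_4 = 476, r_4 = 48, x1_5 = 180, y1_5 = 328, cx_6 = 464, cy_6 = 476, r_6 = 48, x1_7 = 240, y1_7 = 152, x0_8 = 248, y0_8 = 212, x1_9 = 196, y1_9 = 252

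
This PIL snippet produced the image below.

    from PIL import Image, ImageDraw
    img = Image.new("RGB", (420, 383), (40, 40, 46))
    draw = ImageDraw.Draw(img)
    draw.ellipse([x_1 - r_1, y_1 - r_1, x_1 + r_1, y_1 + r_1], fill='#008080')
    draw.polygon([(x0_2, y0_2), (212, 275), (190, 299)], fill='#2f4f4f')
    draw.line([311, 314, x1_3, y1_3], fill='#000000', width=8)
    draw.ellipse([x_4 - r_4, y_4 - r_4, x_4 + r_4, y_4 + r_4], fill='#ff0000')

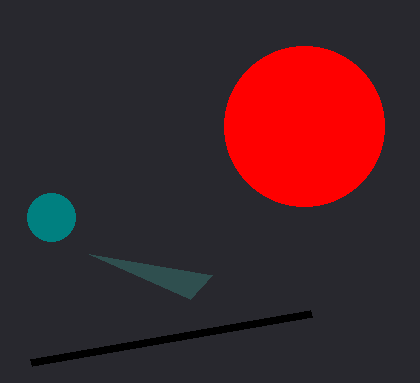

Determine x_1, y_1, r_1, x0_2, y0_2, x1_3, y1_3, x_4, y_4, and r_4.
x_1 = 51
y_1 = 217
r_1 = 24
x0_2 = 89
y0_2 = 254
x1_3 = 31
y1_3 = 363
x_4 = 304
y_4 = 126
r_4 = 80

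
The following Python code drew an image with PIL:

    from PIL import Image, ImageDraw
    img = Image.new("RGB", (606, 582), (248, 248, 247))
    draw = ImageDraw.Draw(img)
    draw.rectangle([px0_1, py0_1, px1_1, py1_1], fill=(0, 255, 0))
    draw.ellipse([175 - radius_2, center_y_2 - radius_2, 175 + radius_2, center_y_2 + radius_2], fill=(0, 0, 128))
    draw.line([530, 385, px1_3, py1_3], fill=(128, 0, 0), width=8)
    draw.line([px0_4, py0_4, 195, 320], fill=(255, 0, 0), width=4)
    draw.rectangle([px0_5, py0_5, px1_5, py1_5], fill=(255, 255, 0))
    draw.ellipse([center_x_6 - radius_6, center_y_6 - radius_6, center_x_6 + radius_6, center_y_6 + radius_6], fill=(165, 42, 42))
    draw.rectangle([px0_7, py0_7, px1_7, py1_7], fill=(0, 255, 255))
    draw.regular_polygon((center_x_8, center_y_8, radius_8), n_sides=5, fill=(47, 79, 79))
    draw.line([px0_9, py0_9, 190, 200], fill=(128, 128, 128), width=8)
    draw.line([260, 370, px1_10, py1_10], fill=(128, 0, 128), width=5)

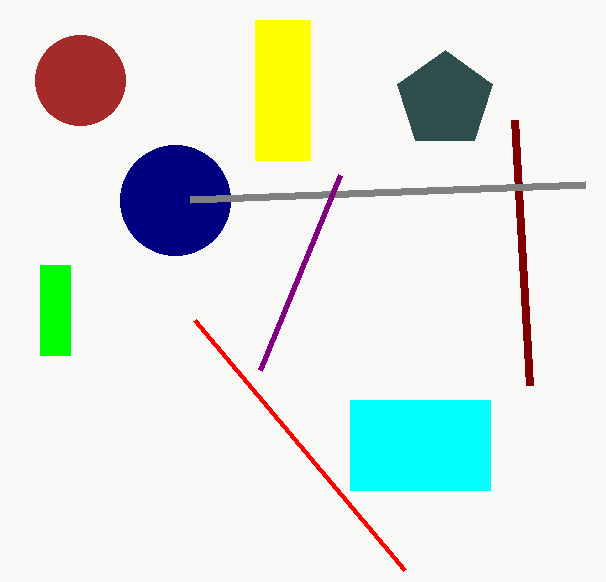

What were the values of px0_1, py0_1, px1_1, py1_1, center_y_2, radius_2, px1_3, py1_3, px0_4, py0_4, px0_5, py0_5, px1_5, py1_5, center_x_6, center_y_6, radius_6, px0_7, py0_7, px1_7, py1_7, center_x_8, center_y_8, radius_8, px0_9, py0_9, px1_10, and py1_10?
px0_1 = 40
py0_1 = 265
px1_1 = 70
py1_1 = 355
center_y_2 = 200
radius_2 = 55
px1_3 = 515
py1_3 = 120
px0_4 = 405
py0_4 = 570
px0_5 = 255
py0_5 = 20
px1_5 = 310
py1_5 = 160
center_x_6 = 80
center_y_6 = 80
radius_6 = 45
px0_7 = 350
py0_7 = 400
px1_7 = 490
py1_7 = 490
center_x_8 = 445
center_y_8 = 100
radius_8 = 50
px0_9 = 585
py0_9 = 185
px1_10 = 340
py1_10 = 175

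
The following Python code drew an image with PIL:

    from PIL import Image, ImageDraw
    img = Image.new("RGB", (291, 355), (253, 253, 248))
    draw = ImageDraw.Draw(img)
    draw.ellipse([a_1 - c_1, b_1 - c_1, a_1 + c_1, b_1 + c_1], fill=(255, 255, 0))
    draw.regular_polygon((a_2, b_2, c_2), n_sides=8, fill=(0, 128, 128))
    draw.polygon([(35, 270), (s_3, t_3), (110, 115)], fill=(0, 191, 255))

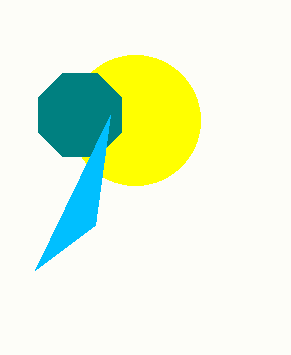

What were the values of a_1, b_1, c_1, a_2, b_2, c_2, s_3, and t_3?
a_1 = 135, b_1 = 120, c_1 = 65, a_2 = 80, b_2 = 115, c_2 = 45, s_3 = 95, t_3 = 225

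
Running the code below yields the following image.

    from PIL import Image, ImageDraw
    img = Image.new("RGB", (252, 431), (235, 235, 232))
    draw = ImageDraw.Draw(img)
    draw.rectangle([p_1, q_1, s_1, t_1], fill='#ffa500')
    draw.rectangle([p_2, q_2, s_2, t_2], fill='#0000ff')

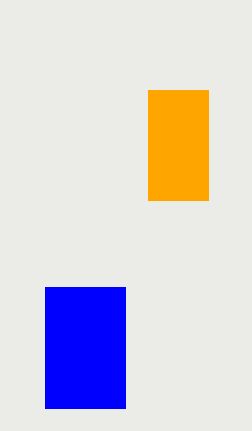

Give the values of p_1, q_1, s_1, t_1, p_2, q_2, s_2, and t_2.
p_1 = 148
q_1 = 90
s_1 = 208
t_1 = 200
p_2 = 45
q_2 = 287
s_2 = 125
t_2 = 408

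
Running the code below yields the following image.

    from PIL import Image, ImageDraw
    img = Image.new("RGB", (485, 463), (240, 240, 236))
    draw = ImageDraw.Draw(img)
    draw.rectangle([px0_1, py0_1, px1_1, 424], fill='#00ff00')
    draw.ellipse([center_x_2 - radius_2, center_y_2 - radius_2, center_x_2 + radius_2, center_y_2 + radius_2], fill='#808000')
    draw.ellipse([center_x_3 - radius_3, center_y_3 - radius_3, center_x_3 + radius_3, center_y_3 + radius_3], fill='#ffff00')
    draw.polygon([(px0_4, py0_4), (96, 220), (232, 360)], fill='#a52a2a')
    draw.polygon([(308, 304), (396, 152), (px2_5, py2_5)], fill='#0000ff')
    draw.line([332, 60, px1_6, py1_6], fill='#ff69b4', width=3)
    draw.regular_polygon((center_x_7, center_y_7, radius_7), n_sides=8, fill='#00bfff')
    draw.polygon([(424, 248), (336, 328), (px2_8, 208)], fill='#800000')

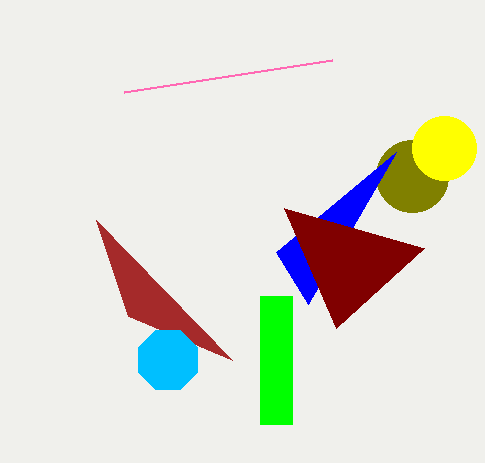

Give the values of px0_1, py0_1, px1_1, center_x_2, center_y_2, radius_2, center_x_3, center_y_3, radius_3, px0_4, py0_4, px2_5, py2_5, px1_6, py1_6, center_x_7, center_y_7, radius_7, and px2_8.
px0_1 = 260, py0_1 = 296, px1_1 = 292, center_x_2 = 412, center_y_2 = 176, radius_2 = 36, center_x_3 = 444, center_y_3 = 148, radius_3 = 32, px0_4 = 128, py0_4 = 316, px2_5 = 276, py2_5 = 252, px1_6 = 124, py1_6 = 92, center_x_7 = 168, center_y_7 = 360, radius_7 = 32, px2_8 = 284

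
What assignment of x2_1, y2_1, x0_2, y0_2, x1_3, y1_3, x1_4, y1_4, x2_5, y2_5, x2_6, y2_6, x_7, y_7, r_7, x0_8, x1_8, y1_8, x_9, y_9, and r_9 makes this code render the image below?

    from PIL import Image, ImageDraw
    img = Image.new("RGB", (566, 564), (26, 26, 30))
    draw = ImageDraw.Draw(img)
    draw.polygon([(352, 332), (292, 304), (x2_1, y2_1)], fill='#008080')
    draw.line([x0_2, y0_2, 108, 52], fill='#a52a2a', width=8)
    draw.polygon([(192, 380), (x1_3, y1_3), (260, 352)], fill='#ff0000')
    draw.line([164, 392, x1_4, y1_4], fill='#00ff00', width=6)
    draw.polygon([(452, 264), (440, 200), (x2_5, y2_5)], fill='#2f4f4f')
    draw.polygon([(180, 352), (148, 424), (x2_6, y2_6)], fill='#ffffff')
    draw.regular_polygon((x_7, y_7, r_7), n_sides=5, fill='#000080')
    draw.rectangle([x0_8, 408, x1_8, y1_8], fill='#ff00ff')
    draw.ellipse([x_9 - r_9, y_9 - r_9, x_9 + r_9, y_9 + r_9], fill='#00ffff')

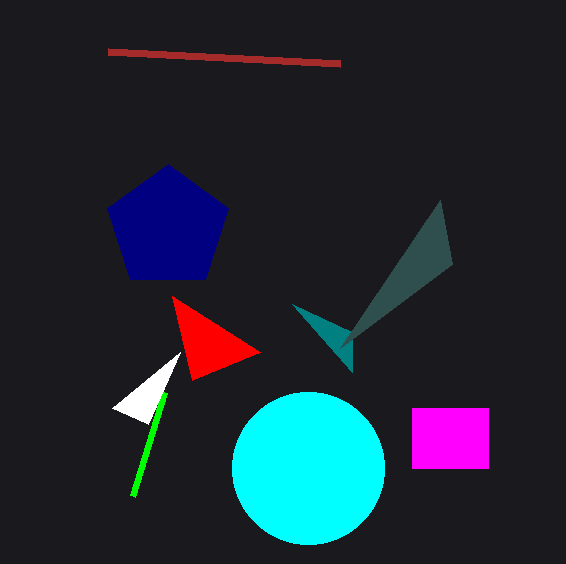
x2_1 = 352, y2_1 = 372, x0_2 = 340, y0_2 = 64, x1_3 = 172, y1_3 = 296, x1_4 = 132, y1_4 = 496, x2_5 = 340, y2_5 = 348, x2_6 = 112, y2_6 = 408, x_7 = 168, y_7 = 228, r_7 = 64, x0_8 = 412, x1_8 = 488, y1_8 = 468, x_9 = 308, y_9 = 468, r_9 = 76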